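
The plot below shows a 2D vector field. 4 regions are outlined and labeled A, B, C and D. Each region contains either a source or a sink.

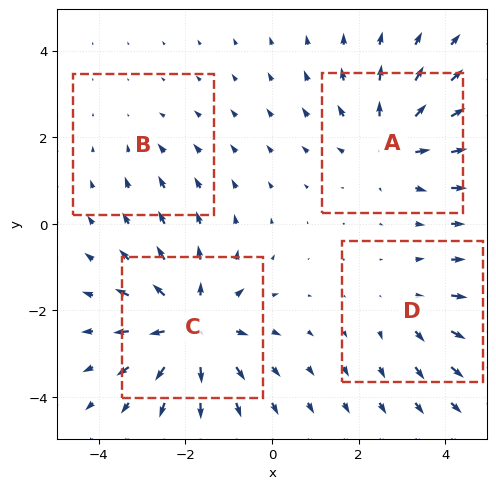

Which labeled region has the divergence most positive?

C

Divergence at each region's feature centre — A: about +5, B: about -2, C: about +6, D: about +3. Region C is most positive.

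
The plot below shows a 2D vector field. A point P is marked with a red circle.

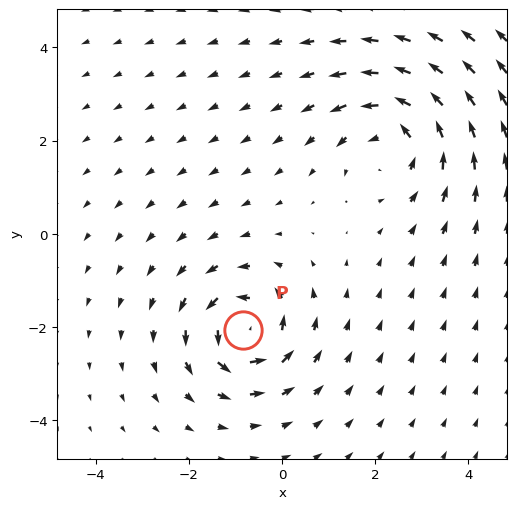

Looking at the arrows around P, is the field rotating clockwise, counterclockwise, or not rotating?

Near P at (-0.8, -2.1) the arrows circulate counterclockwise. The curl (z-component) there is about +5; positive curl means counterclockwise rotation.

counterclockwise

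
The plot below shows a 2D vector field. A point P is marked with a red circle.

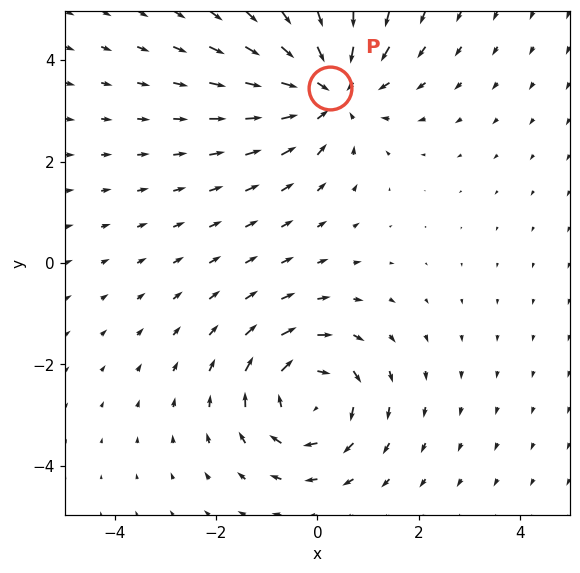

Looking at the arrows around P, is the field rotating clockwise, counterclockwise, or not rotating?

not rotating

Near P at (0.2, 3.4) the arrows show no circulation. The curl there is ≈0.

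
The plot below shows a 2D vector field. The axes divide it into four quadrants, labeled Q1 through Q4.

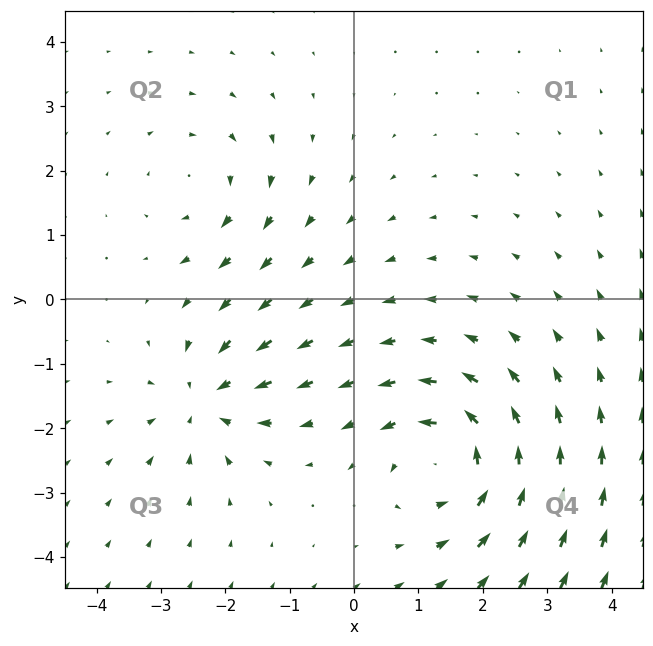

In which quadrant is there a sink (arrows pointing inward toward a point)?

Q3

The sink sits at approximately (-2.3, -1.6), which lies in quadrant Q3. The divergence there is about -5, negative as expected for a sink.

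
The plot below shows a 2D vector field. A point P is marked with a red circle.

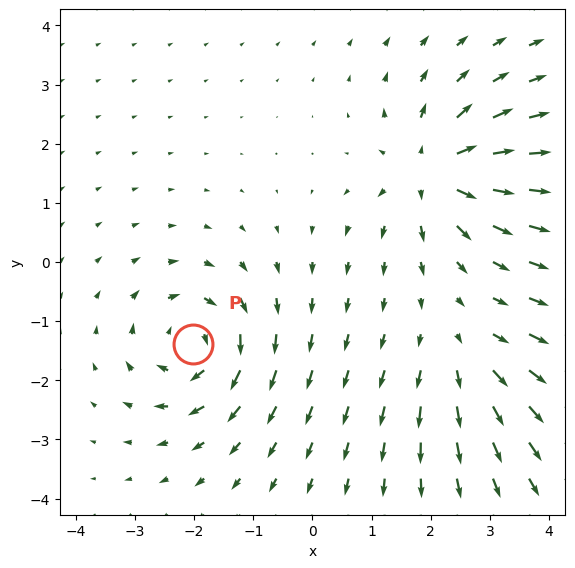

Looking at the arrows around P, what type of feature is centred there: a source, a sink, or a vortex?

vortex

At P (-2.0, -1.4) the arrows circulate clockwise. Divergence ≈0, curl about -7 — near-zero divergence with nonzero curl is a vortex.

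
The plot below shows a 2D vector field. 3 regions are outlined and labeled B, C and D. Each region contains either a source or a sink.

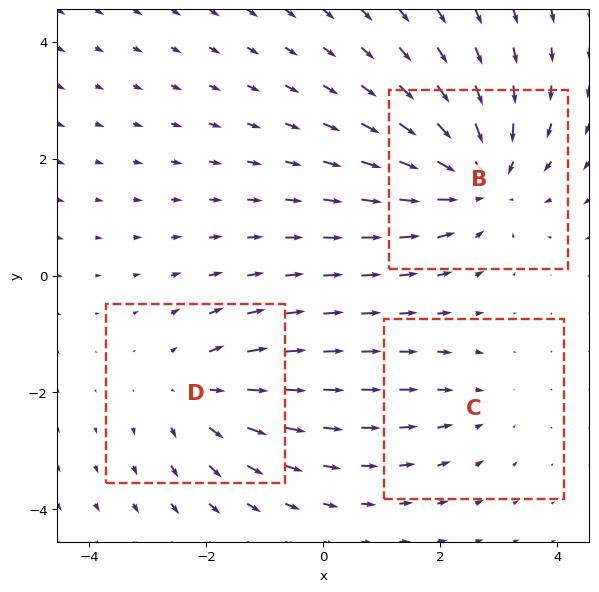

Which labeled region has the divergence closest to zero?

C

Divergence at each region's feature centre — B: about -4, C: about -2, D: about +3. Region C is closest to zero.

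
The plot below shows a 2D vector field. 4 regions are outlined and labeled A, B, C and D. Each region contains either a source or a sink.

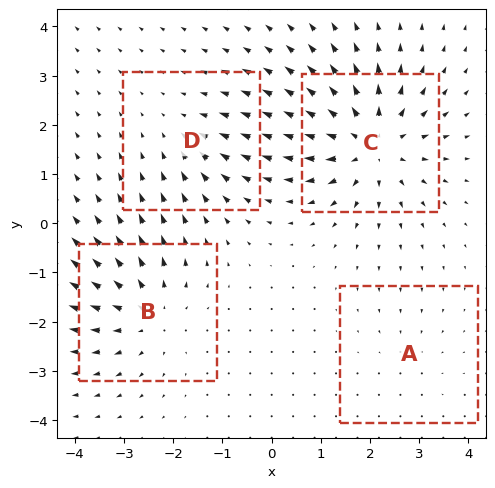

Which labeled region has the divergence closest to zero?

Divergence at each region's feature centre — A: about -2, B: about +5, C: about +7, D: about -3. Region A is closest to zero.

A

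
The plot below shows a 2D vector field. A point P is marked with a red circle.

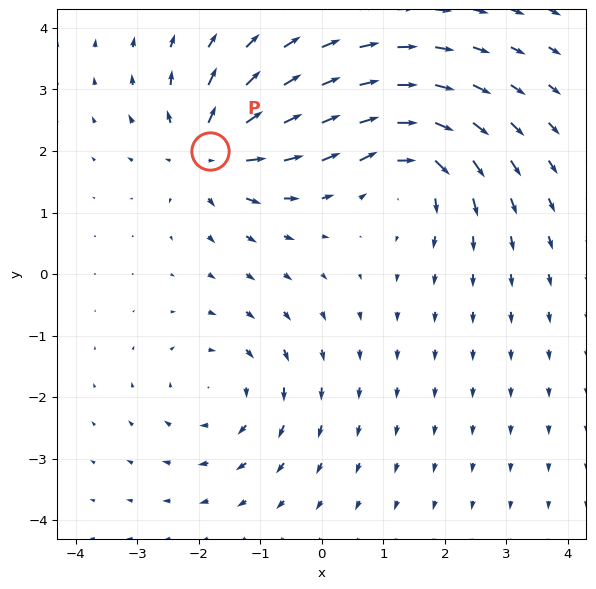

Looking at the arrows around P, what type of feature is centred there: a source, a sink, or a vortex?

source

At P (-1.8, 2.0) the arrows spread outward. Divergence about +7, curl ≈0 — positive divergence with near-zero curl is a source.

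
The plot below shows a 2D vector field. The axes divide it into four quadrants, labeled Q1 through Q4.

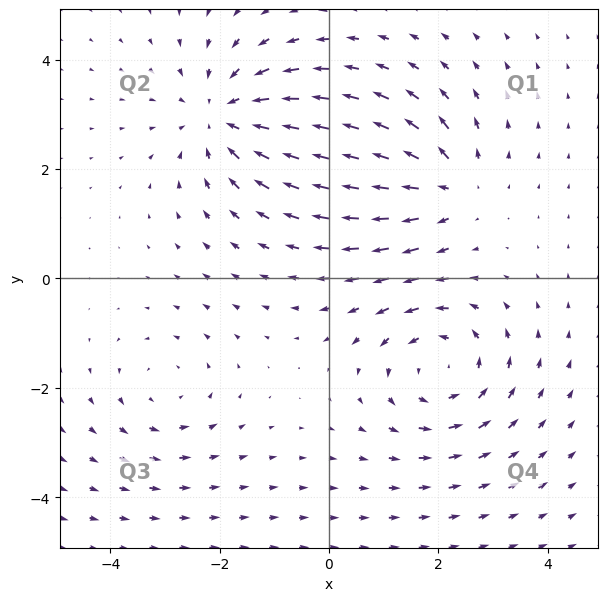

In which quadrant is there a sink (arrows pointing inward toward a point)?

The sink sits at approximately (-1.9, 3.0), which lies in quadrant Q2. The divergence there is about -4, negative as expected for a sink.

Q2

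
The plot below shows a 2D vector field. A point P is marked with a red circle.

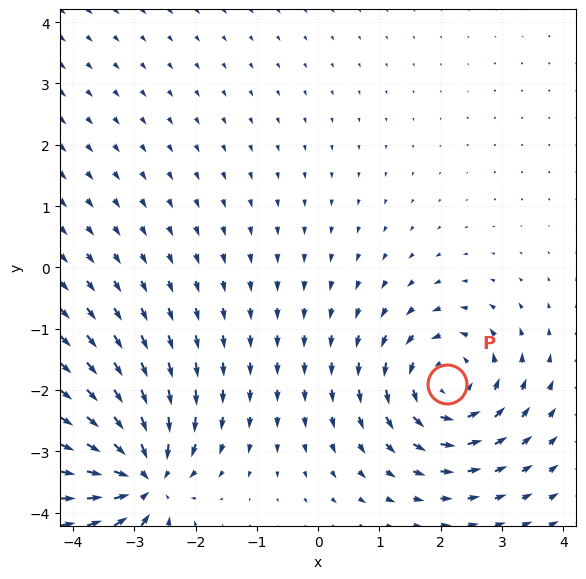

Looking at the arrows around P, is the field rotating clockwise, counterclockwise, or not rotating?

Near P at (2.1, -1.9) the arrows circulate counterclockwise. The curl (z-component) there is about +4; positive curl means counterclockwise rotation.

counterclockwise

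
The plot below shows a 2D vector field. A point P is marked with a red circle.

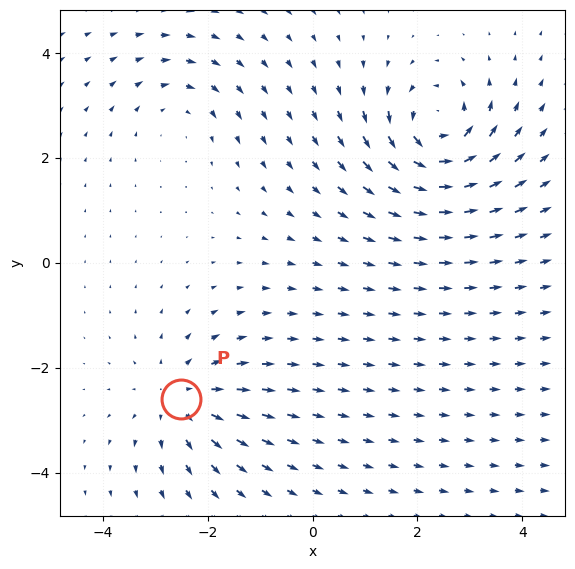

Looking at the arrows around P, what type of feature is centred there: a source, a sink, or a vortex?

At P (-2.5, -2.6) the arrows spread outward. Divergence about +4, curl ≈0 — positive divergence with near-zero curl is a source.

source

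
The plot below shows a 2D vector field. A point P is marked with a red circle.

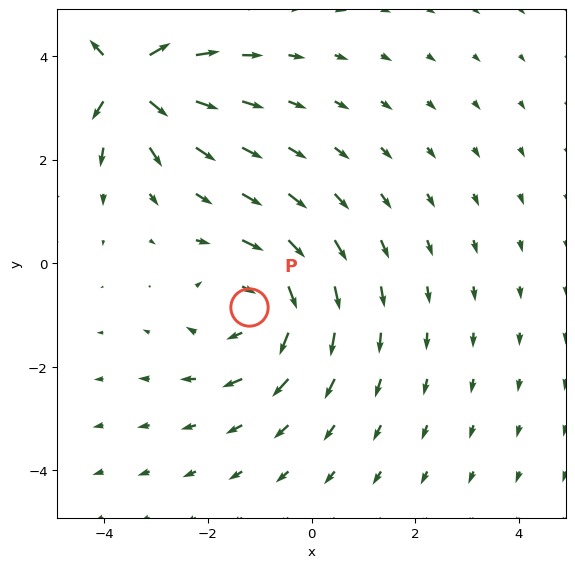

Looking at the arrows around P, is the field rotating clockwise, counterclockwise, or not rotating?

Near P at (-1.2, -0.8) the arrows circulate clockwise. The curl (z-component) there is about -4; negative curl means clockwise rotation.

clockwise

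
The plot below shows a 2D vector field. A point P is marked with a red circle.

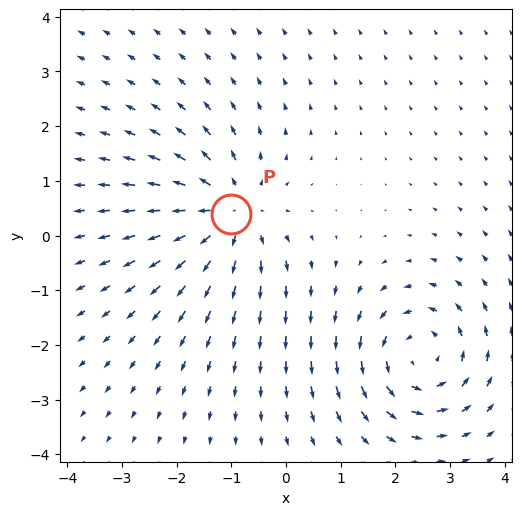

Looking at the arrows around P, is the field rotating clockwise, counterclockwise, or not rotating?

Near P at (-1.0, 0.4) the arrows show no circulation. The curl there is ≈0.

not rotating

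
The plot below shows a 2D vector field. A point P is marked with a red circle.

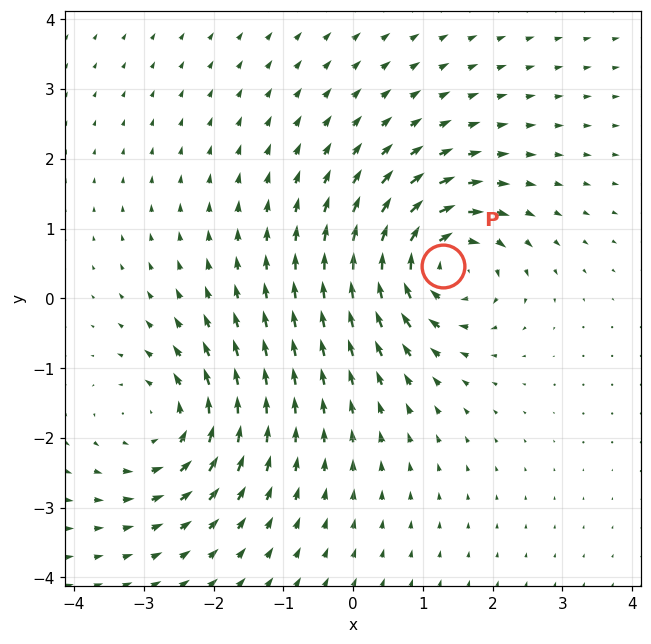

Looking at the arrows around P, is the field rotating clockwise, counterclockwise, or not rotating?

clockwise

Near P at (1.3, 0.5) the arrows circulate clockwise. The curl (z-component) there is about -5; negative curl means clockwise rotation.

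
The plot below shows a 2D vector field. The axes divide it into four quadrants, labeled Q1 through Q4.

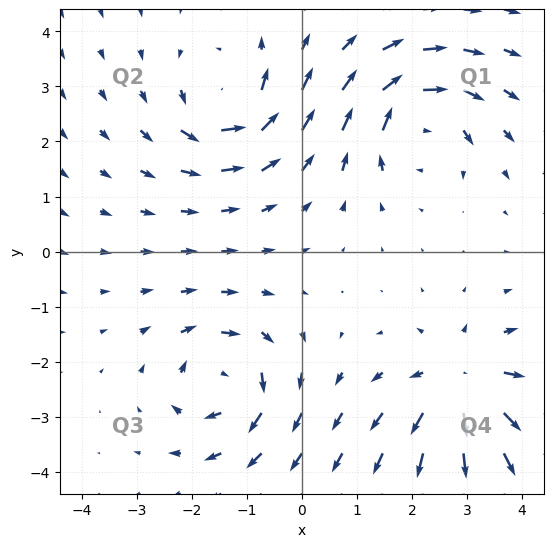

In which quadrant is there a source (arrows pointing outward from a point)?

Q4

The source sits at approximately (2.9, -2.4), which lies in quadrant Q4. The divergence there is about +6, positive as expected for a source.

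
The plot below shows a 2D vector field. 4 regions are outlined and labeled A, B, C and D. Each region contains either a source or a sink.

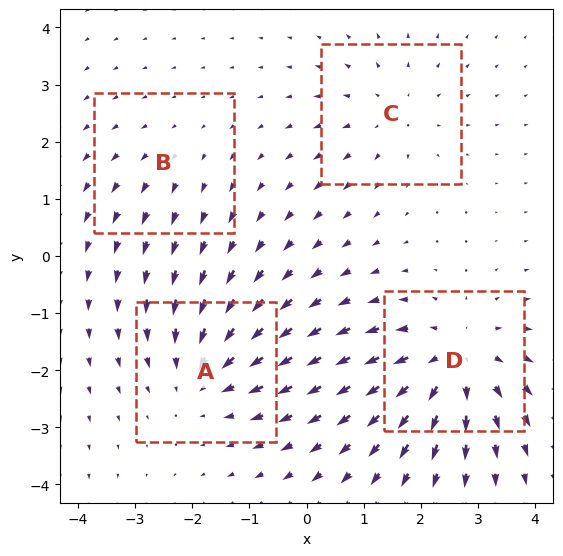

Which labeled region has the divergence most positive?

Divergence at each region's feature centre — A: about -4, B: about +2, C: about +3, D: about +6. Region D is most positive.

D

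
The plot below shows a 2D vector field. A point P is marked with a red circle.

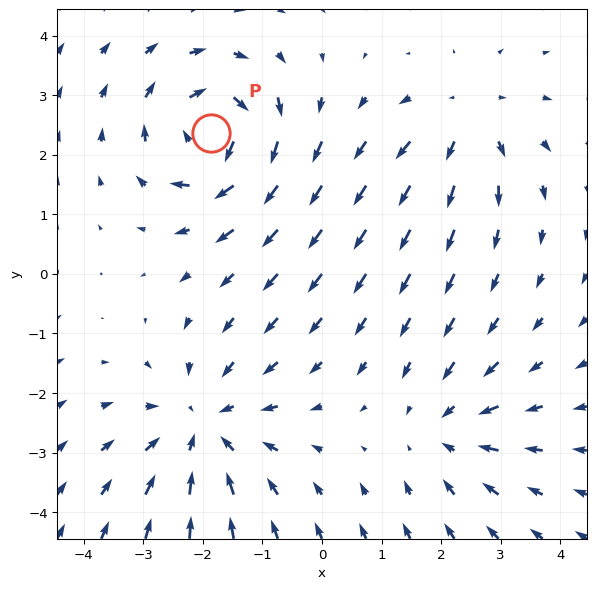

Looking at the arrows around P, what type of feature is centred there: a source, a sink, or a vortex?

vortex

At P (-1.9, 2.4) the arrows circulate clockwise. Divergence ≈0, curl about -6 — near-zero divergence with nonzero curl is a vortex.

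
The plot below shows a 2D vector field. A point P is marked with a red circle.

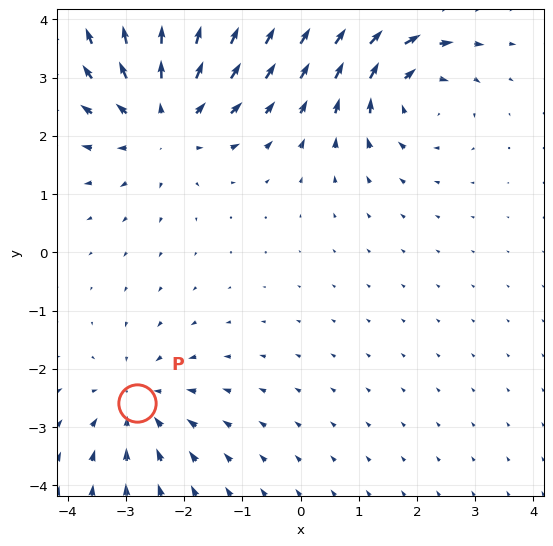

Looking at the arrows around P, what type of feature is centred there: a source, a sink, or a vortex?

At P (-2.8, -2.6) the arrows converge inward. Divergence about -3, curl ≈0 — negative divergence with near-zero curl is a sink.

sink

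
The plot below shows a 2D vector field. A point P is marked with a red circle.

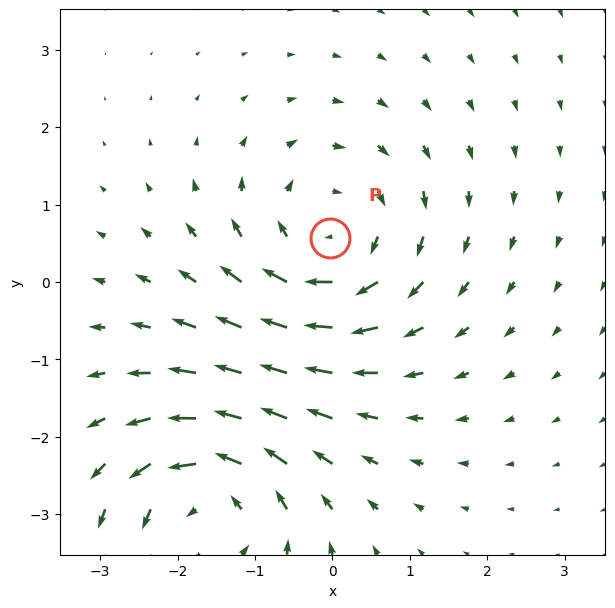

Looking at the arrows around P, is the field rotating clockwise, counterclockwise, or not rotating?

clockwise

Near P at (-0.0, 0.6) the arrows circulate clockwise. The curl (z-component) there is about -4; negative curl means clockwise rotation.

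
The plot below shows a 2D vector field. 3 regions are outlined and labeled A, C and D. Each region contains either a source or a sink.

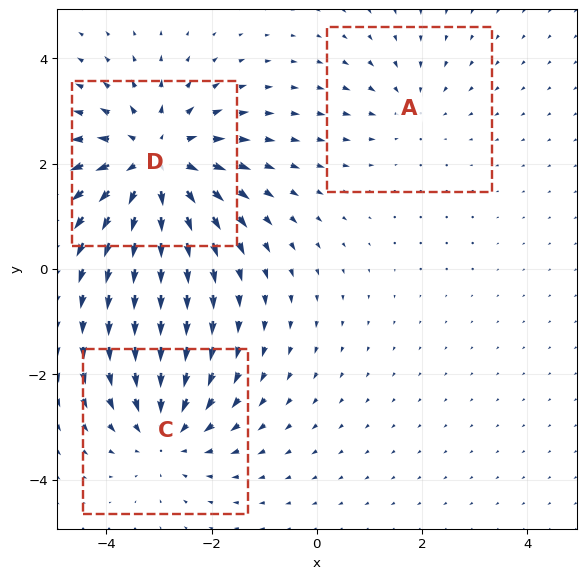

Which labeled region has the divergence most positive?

D

Divergence at each region's feature centre — A: about -2, C: about -3, D: about +4. Region D is most positive.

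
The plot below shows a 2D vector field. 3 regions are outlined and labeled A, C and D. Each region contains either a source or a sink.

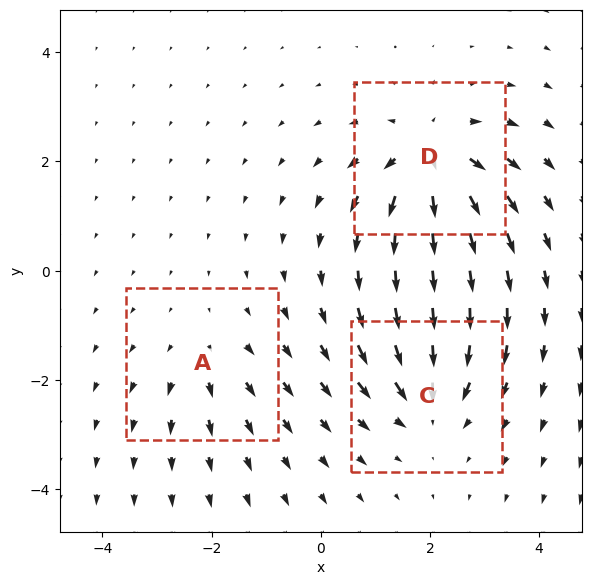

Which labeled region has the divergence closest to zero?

A

Divergence at each region's feature centre — A: about +2, C: about -4, D: about +5. Region A is closest to zero.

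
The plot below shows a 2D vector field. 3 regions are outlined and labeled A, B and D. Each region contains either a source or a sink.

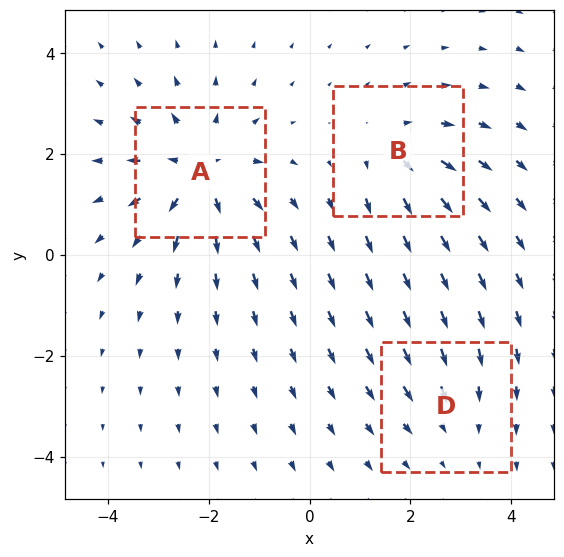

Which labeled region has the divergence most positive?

Divergence at each region's feature centre — A: about +5, B: about +3, D: about -2. Region A is most positive.

A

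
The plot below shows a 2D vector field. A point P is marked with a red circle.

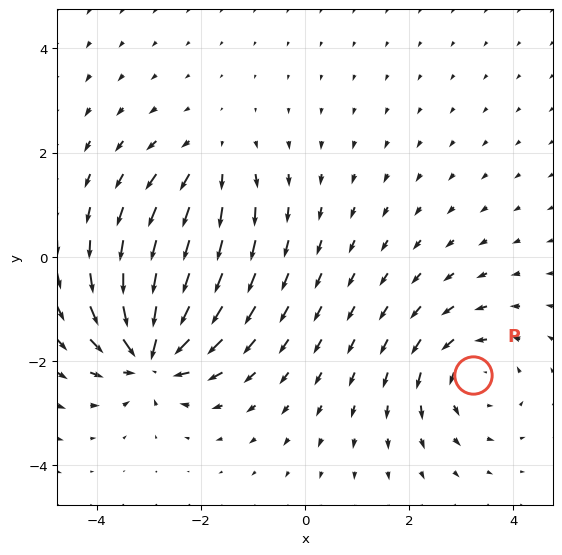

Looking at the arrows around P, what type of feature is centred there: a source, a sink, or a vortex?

vortex

At P (3.2, -2.3) the arrows circulate counterclockwise. Divergence ≈0, curl about +4 — near-zero divergence with nonzero curl is a vortex.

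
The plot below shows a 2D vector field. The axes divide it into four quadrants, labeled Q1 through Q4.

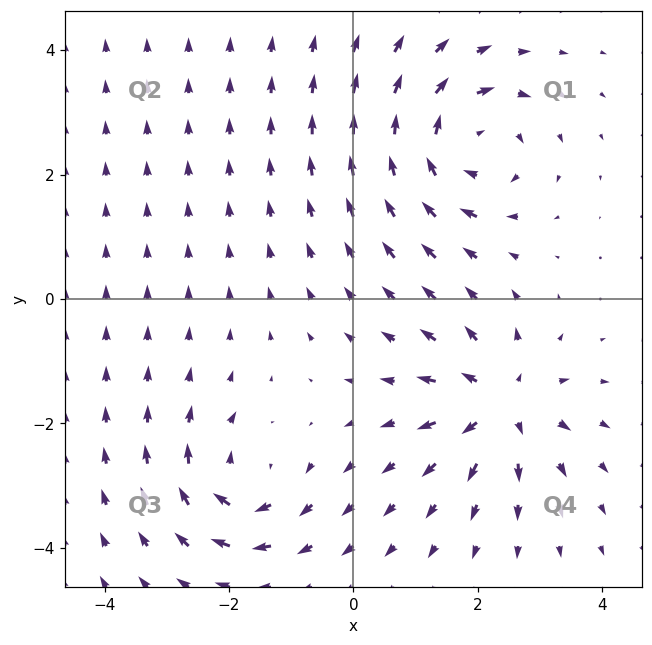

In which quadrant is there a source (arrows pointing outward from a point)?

The source sits at approximately (2.4, -1.7), which lies in quadrant Q4. The divergence there is about +5, positive as expected for a source.

Q4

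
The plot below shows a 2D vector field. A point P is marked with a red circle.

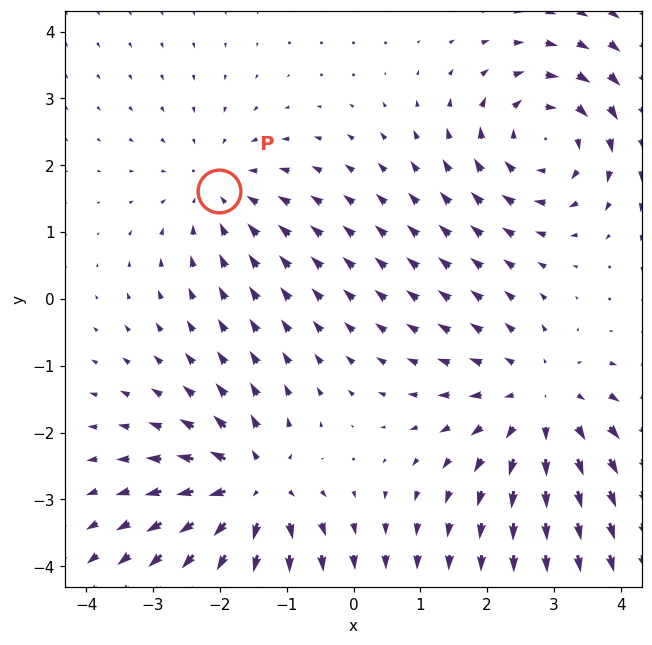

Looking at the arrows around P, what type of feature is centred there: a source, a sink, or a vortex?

At P (-2.0, 1.6) the arrows converge inward. Divergence about -2, curl ≈0 — negative divergence with near-zero curl is a sink.

sink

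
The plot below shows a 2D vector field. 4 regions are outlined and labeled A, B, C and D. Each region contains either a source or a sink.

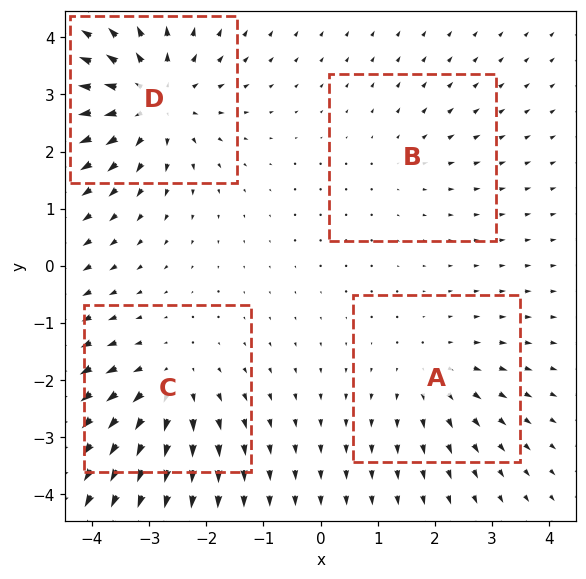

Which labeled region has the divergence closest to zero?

Divergence at each region's feature centre — A: about +3, B: about +2, C: about +5, D: about +6. Region B is closest to zero.

B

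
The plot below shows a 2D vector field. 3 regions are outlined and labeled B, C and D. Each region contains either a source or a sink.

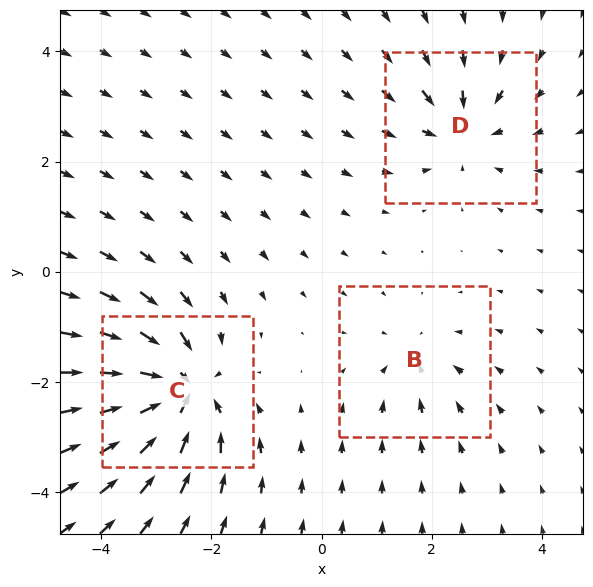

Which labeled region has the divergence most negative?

C

Divergence at each region's feature centre — B: about -2, C: about -6, D: about -4. Region C is most negative.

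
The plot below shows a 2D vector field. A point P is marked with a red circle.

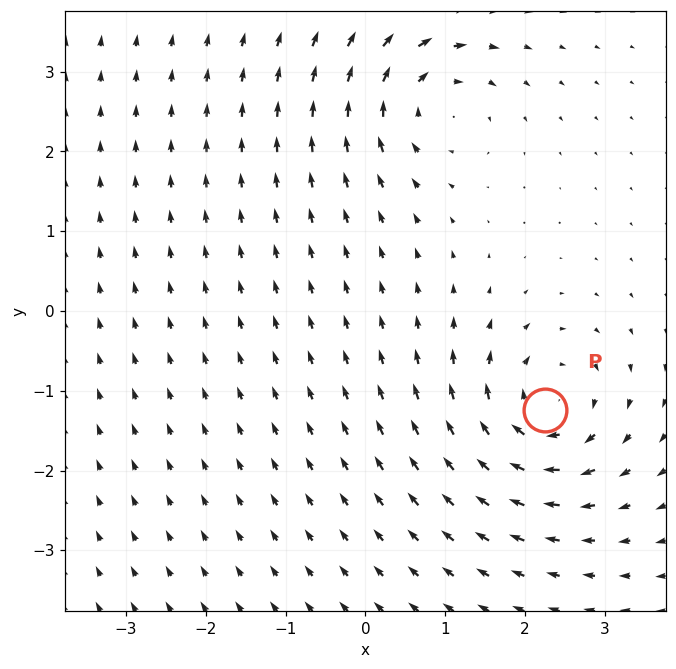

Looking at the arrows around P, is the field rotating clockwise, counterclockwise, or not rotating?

clockwise

Near P at (2.2, -1.2) the arrows circulate clockwise. The curl (z-component) there is about -6; negative curl means clockwise rotation.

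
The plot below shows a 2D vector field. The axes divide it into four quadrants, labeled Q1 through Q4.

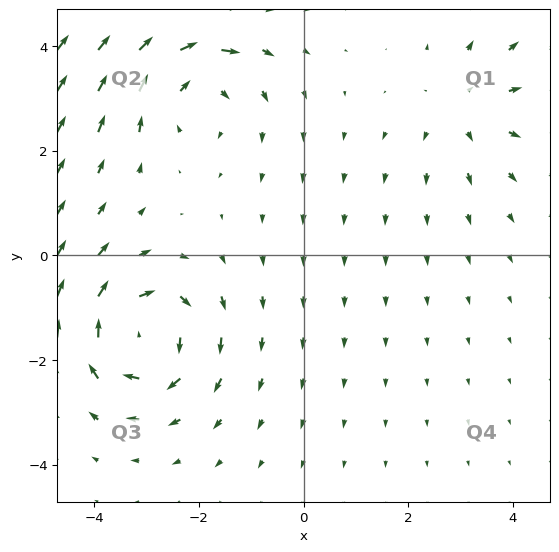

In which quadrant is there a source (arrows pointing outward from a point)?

Q1

The source sits at approximately (3.1, 2.8), which lies in quadrant Q1. The divergence there is about +2, positive as expected for a source.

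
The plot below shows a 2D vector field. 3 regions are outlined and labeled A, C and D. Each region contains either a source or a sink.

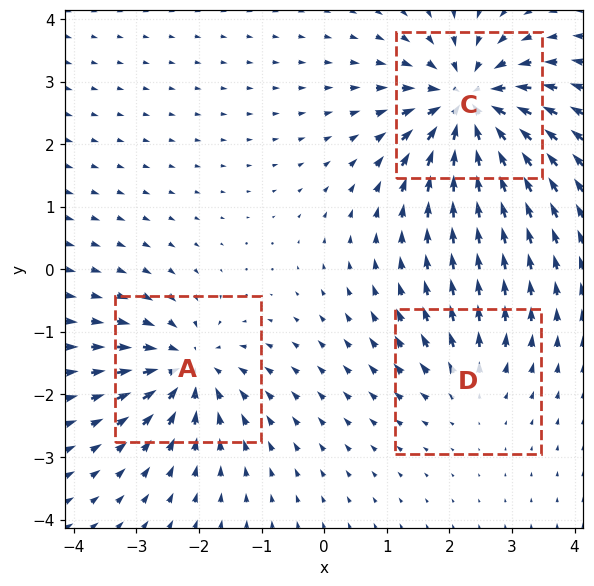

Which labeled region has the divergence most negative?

C

Divergence at each region's feature centre — A: about -4, C: about -6, D: about +2. Region C is most negative.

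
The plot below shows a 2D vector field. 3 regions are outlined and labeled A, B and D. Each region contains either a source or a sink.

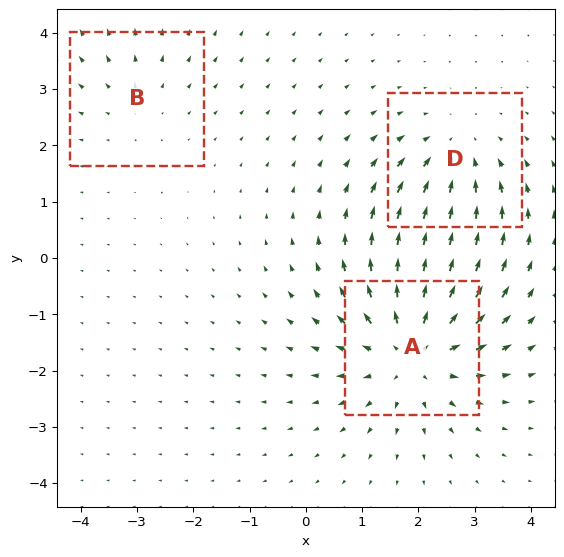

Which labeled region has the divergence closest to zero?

B

Divergence at each region's feature centre — A: about +4, B: about +2, D: about -3. Region B is closest to zero.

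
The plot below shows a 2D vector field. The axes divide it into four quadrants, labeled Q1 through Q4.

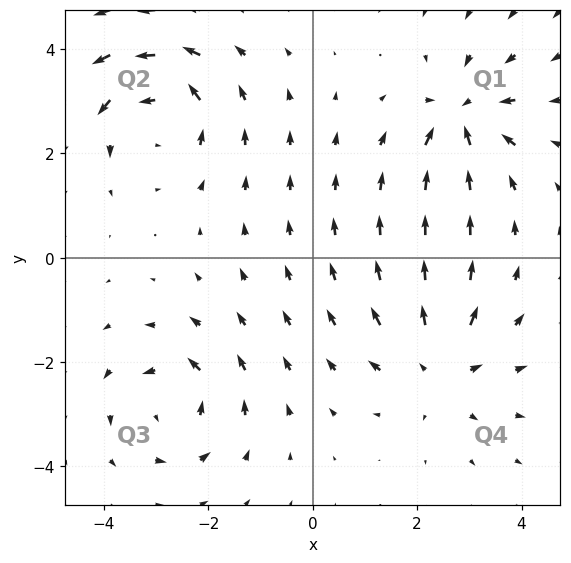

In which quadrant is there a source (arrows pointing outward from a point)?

The source sits at approximately (2.4, -2.1), which lies in quadrant Q4. The divergence there is about +3, positive as expected for a source.

Q4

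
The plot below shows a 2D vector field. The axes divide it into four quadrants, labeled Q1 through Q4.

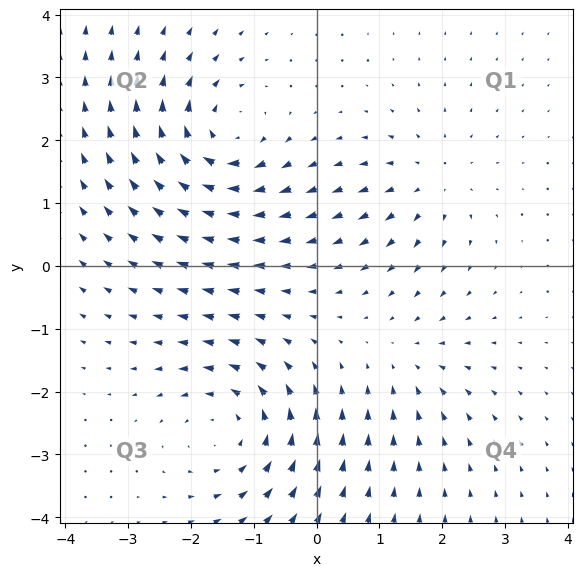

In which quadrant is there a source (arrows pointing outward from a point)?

Q1

The source sits at approximately (1.8, 1.3), which lies in quadrant Q1. The divergence there is about +3, positive as expected for a source.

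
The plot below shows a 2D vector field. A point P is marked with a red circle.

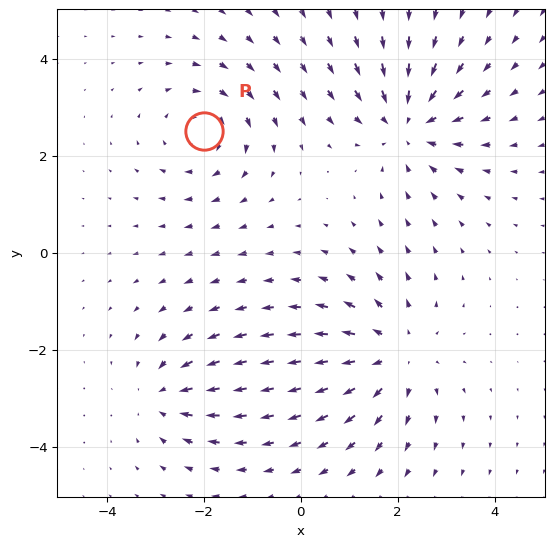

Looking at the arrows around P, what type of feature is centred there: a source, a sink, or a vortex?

vortex

At P (-2.0, 2.5) the arrows circulate clockwise. Divergence ≈0, curl about -4 — near-zero divergence with nonzero curl is a vortex.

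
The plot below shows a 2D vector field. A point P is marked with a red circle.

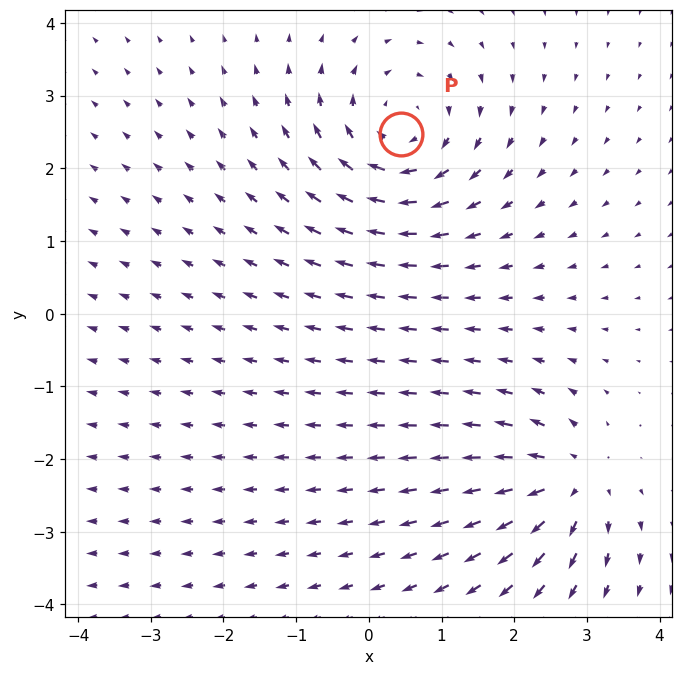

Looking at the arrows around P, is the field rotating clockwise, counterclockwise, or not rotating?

Near P at (0.4, 2.5) the arrows circulate clockwise. The curl (z-component) there is about -4; negative curl means clockwise rotation.

clockwise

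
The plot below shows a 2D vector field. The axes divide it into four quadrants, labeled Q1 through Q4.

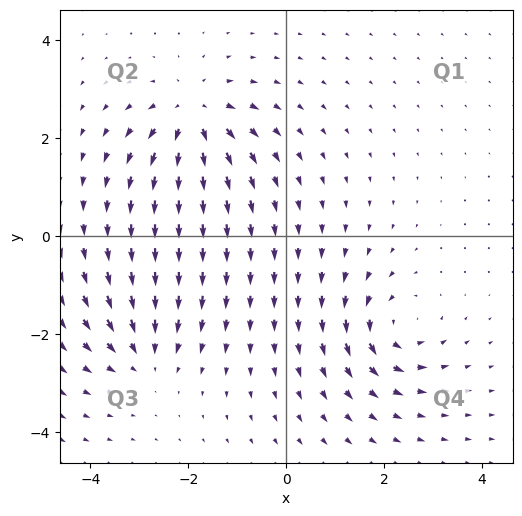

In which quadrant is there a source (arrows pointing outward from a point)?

Q2

The source sits at approximately (-1.9, 2.5), which lies in quadrant Q2. The divergence there is about +6, positive as expected for a source.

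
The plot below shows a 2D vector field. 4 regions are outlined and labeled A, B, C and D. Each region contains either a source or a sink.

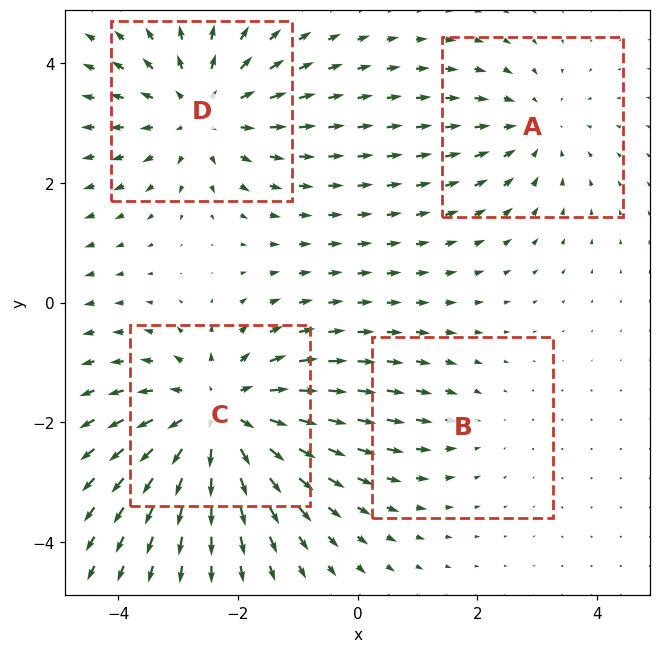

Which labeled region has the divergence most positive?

Divergence at each region's feature centre — A: about -3, B: about -2, C: about +6, D: about +4. Region C is most positive.

C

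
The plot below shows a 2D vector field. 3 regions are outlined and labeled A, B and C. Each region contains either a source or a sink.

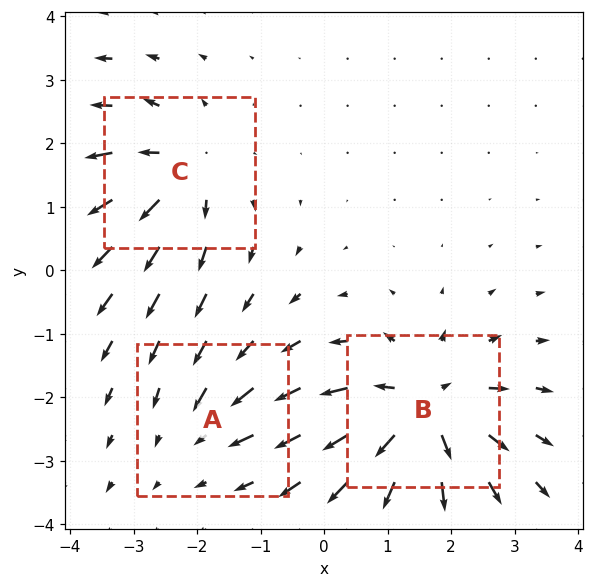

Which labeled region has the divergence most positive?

Divergence at each region's feature centre — A: about -2, B: about +6, C: about +4. Region B is most positive.

B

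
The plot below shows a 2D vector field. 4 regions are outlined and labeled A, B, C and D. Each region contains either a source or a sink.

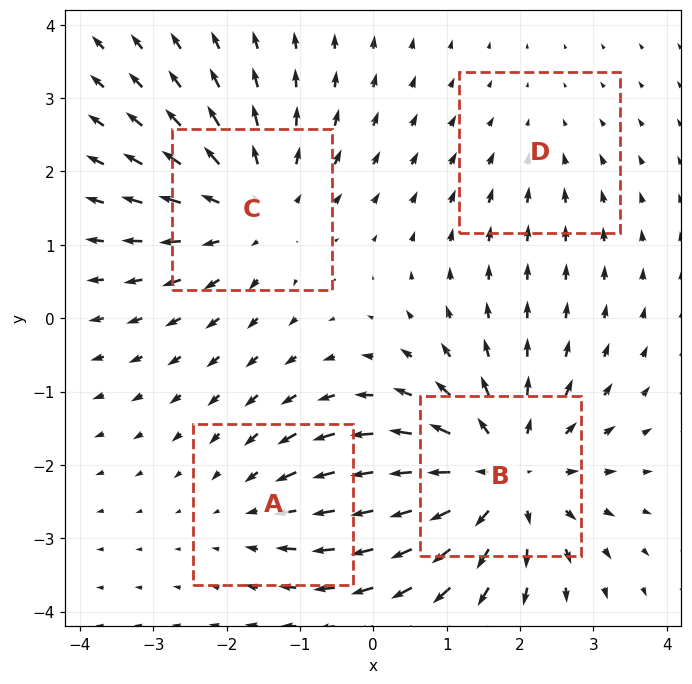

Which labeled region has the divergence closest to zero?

Divergence at each region's feature centre — A: about -2, B: about +6, C: about +4, D: about -2. Region D is closest to zero.

D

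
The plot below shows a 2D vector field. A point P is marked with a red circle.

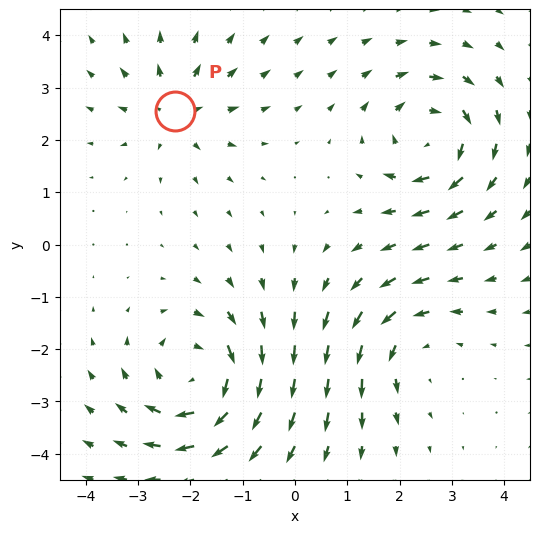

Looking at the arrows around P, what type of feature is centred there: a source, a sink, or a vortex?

At P (-2.3, 2.6) the arrows spread outward. Divergence about +4, curl ≈0 — positive divergence with near-zero curl is a source.

source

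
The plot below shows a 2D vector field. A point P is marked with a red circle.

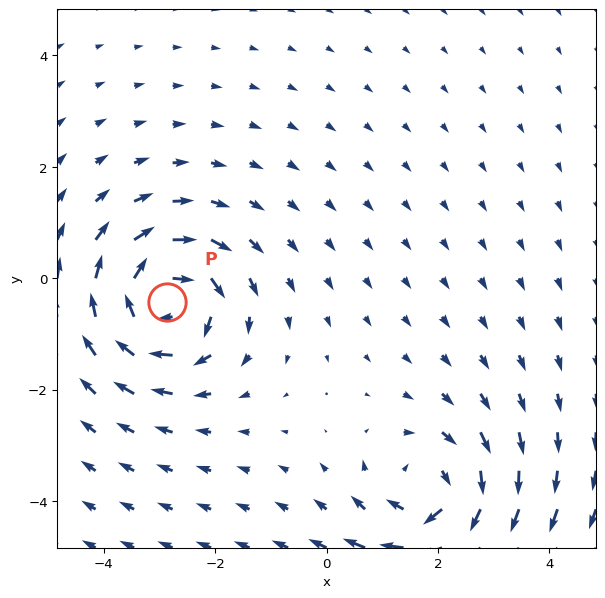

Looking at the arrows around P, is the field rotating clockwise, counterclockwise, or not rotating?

clockwise

Near P at (-2.9, -0.4) the arrows circulate clockwise. The curl (z-component) there is about -6; negative curl means clockwise rotation.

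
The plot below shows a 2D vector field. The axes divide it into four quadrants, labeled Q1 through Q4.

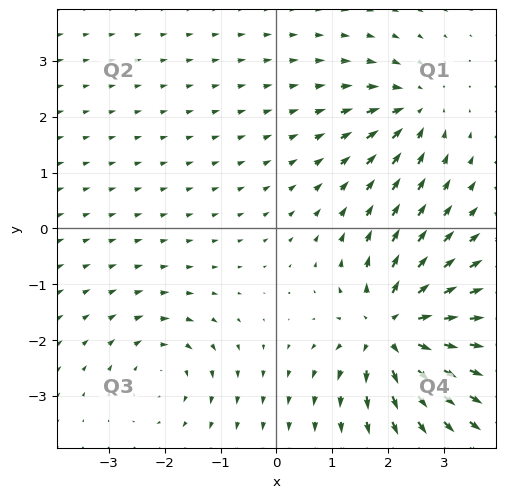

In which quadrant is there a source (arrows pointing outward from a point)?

The source sits at approximately (2.1, -1.8), which lies in quadrant Q4. The divergence there is about +6, positive as expected for a source.

Q4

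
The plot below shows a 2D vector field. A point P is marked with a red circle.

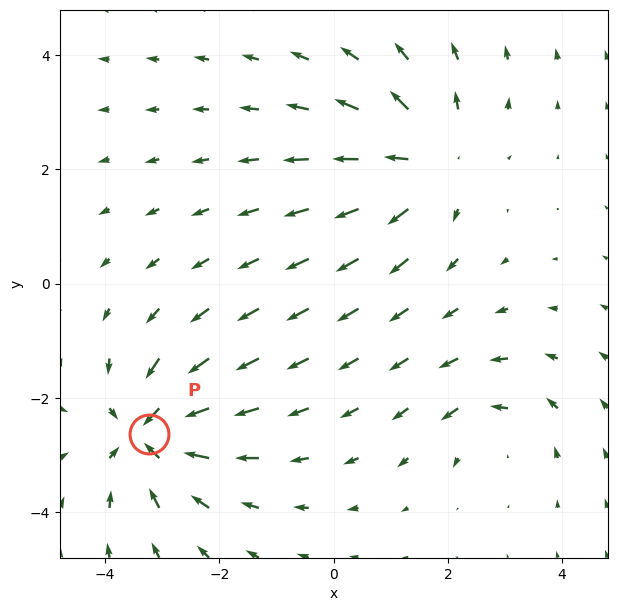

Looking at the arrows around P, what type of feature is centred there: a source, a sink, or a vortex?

At P (-3.2, -2.6) the arrows converge inward. Divergence about -6, curl ≈0 — negative divergence with near-zero curl is a sink.

sink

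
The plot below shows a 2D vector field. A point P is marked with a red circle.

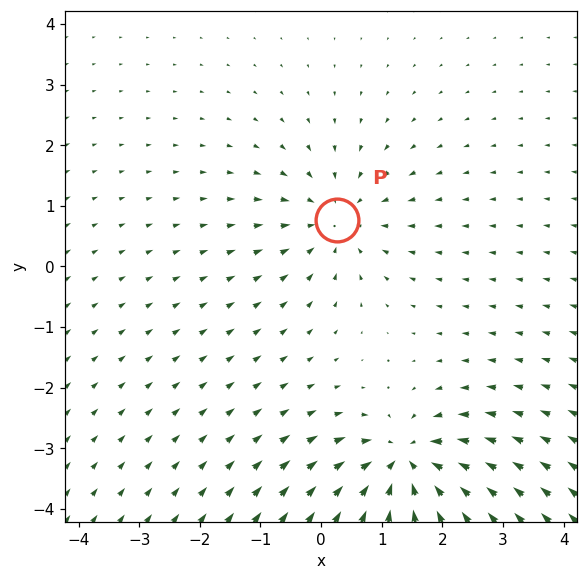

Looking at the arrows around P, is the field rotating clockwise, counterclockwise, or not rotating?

not rotating

Near P at (0.3, 0.8) the arrows show no circulation. The curl there is ≈0.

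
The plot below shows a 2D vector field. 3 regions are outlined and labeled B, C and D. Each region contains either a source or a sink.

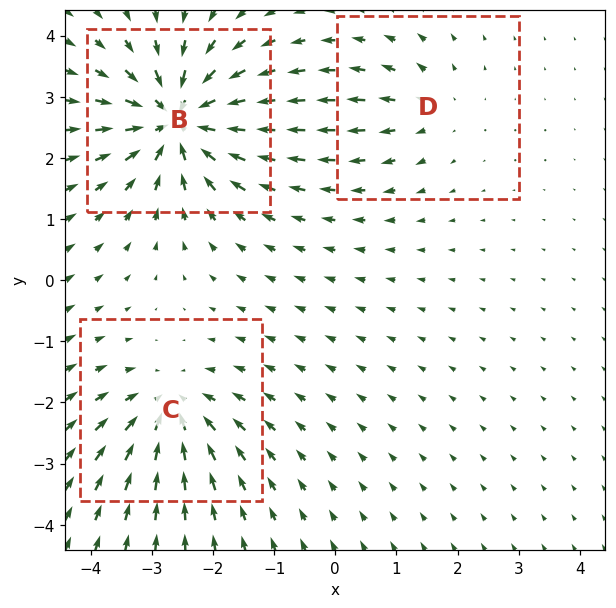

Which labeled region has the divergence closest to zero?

Divergence at each region's feature centre — B: about -6, C: about -4, D: about +2. Region D is closest to zero.

D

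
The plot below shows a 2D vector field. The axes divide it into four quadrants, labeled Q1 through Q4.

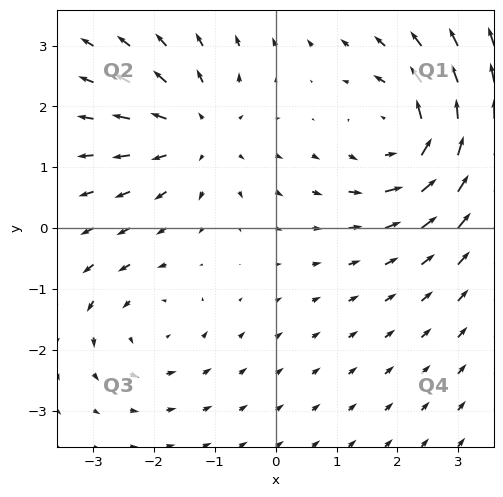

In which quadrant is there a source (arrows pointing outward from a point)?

Q2

The source sits at approximately (-1.3, 1.6), which lies in quadrant Q2. The divergence there is about +4, positive as expected for a source.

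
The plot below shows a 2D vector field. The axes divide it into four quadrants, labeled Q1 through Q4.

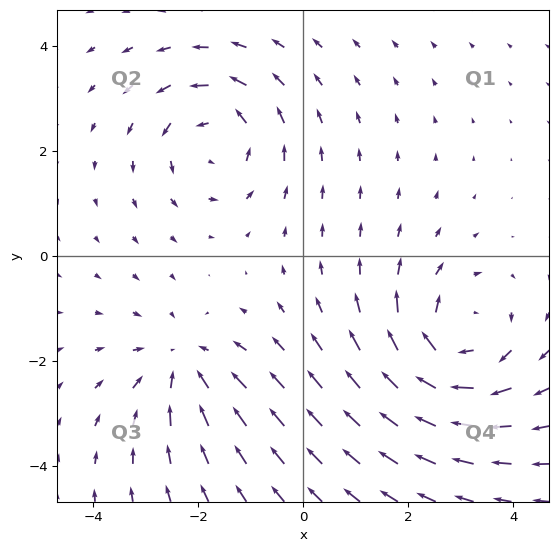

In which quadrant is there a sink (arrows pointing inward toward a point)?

The sink sits at approximately (-2.3, -2.1), which lies in quadrant Q3. The divergence there is about -2, negative as expected for a sink.

Q3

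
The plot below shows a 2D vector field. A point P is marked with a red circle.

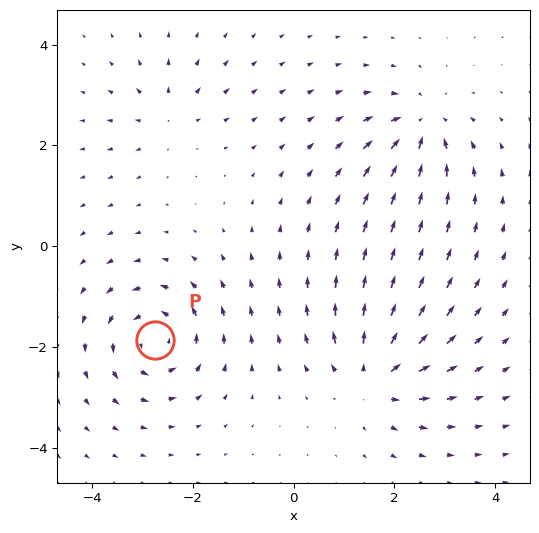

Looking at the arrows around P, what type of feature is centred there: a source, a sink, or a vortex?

vortex

At P (-2.8, -1.9) the arrows circulate counterclockwise. Divergence ≈0, curl about +6 — near-zero divergence with nonzero curl is a vortex.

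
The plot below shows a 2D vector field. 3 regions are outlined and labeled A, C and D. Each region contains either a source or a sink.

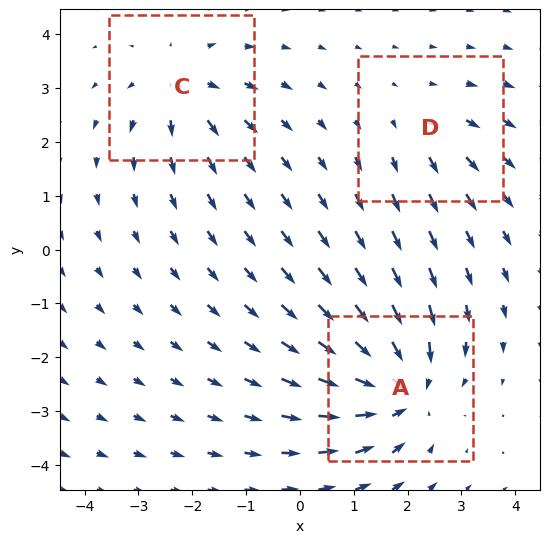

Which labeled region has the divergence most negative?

A

Divergence at each region's feature centre — A: about -5, C: about +3, D: about +2. Region A is most negative.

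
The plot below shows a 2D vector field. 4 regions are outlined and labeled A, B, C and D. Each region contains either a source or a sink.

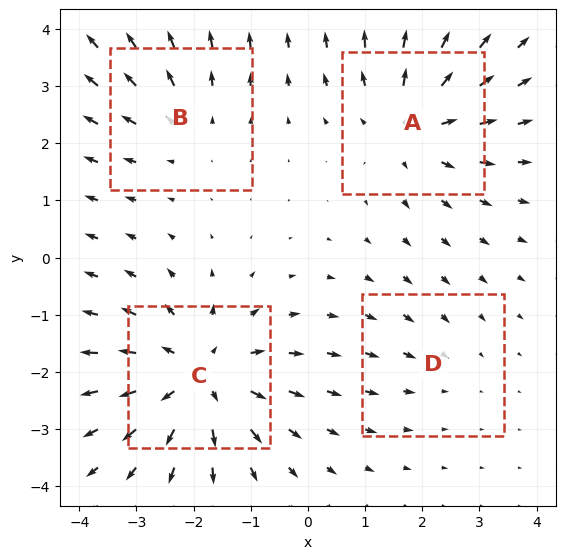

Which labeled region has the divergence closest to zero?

Divergence at each region's feature centre — A: about +5, B: about +3, C: about +6, D: about -2. Region D is closest to zero.

D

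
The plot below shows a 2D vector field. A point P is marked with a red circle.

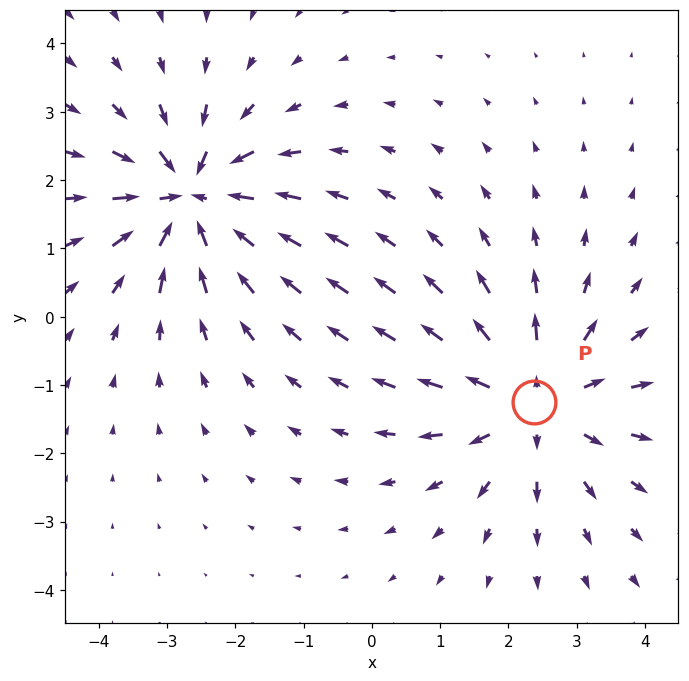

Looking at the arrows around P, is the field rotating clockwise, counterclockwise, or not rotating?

not rotating

Near P at (2.4, -1.2) the arrows show no circulation. The curl there is ≈0.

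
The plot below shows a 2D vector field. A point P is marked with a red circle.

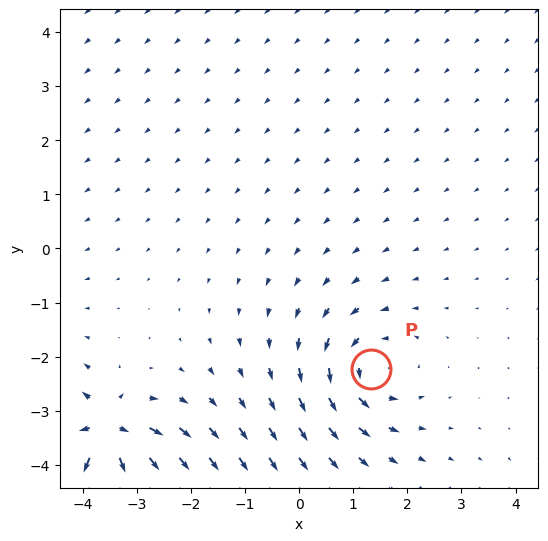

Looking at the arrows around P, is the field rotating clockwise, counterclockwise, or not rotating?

Near P at (1.3, -2.2) the arrows circulate counterclockwise. The curl (z-component) there is about +4; positive curl means counterclockwise rotation.

counterclockwise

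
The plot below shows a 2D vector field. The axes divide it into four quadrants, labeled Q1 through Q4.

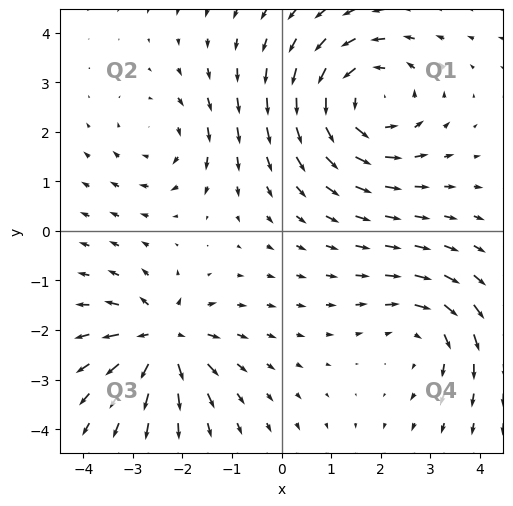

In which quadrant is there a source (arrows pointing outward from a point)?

Q3

The source sits at approximately (-2.4, -2.2), which lies in quadrant Q3. The divergence there is about +5, positive as expected for a source.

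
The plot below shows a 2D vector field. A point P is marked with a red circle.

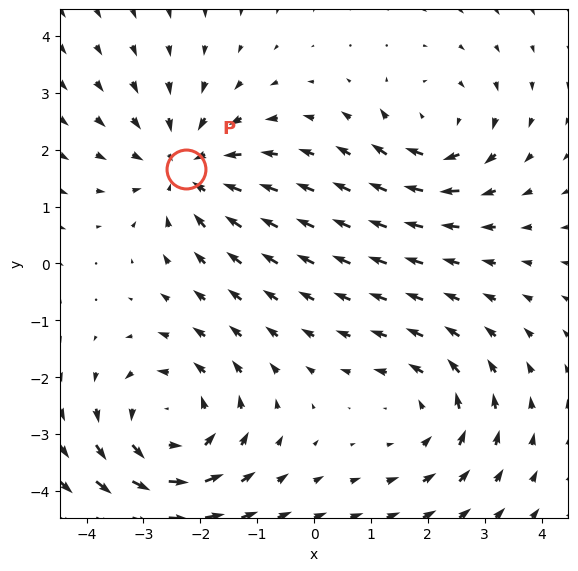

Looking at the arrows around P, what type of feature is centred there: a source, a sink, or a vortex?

sink

At P (-2.2, 1.7) the arrows converge inward. Divergence about -3, curl ≈0 — negative divergence with near-zero curl is a sink.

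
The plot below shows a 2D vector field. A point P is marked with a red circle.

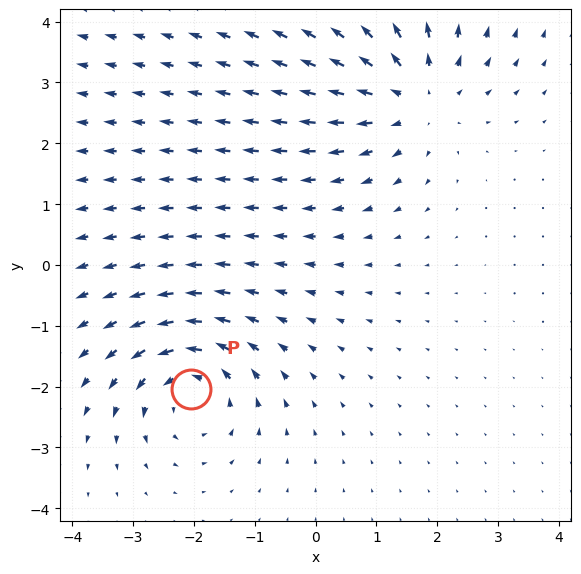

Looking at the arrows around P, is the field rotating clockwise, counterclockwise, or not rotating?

Near P at (-2.0, -2.0) the arrows circulate counterclockwise. The curl (z-component) there is about +5; positive curl means counterclockwise rotation.

counterclockwise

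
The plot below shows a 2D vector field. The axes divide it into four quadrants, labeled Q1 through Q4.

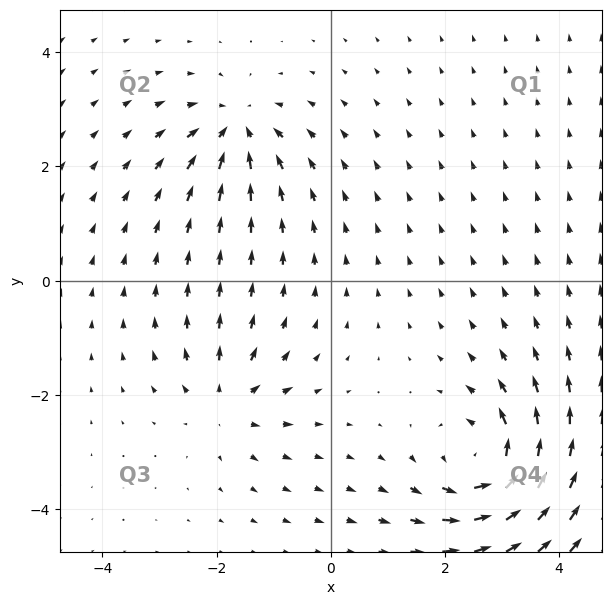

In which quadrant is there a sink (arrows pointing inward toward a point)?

Q2

The sink sits at approximately (-1.7, 2.6), which lies in quadrant Q2. The divergence there is about -4, negative as expected for a sink.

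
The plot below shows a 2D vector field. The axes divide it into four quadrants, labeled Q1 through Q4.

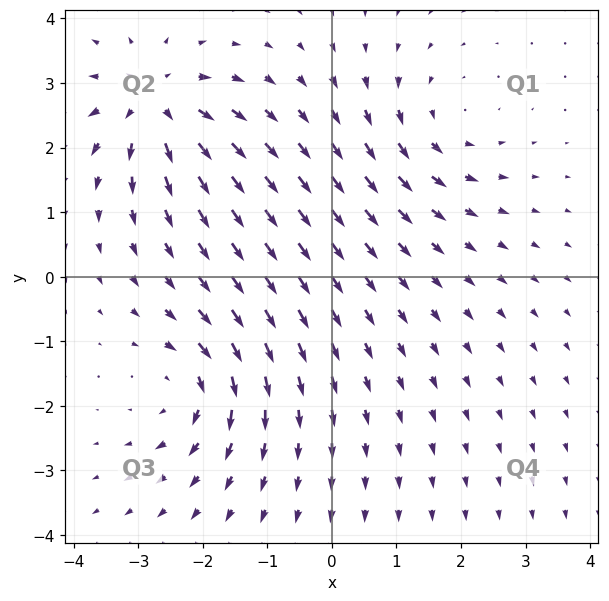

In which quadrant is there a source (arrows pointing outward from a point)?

Q2

The source sits at approximately (-2.7, 2.7), which lies in quadrant Q2. The divergence there is about +6, positive as expected for a source.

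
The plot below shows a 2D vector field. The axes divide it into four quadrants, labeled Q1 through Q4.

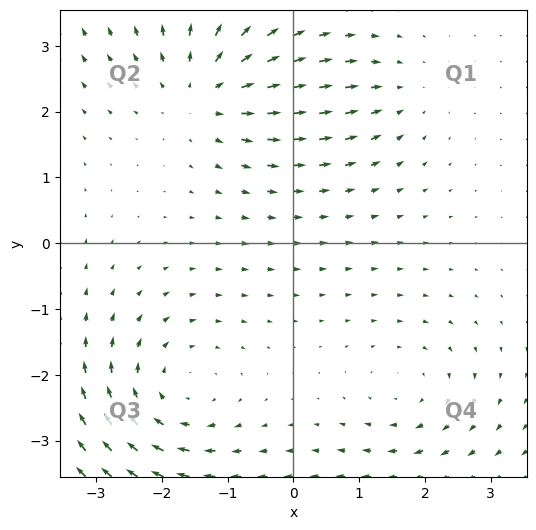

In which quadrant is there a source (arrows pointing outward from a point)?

The source sits at approximately (-1.4, 2.3), which lies in quadrant Q2. The divergence there is about +5, positive as expected for a source.

Q2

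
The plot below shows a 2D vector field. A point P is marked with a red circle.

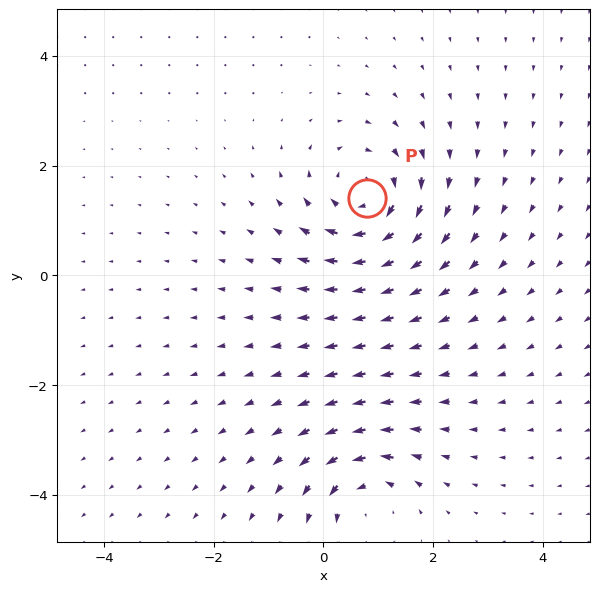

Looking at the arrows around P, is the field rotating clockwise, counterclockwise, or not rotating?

clockwise

Near P at (0.8, 1.4) the arrows circulate clockwise. The curl (z-component) there is about -5; negative curl means clockwise rotation.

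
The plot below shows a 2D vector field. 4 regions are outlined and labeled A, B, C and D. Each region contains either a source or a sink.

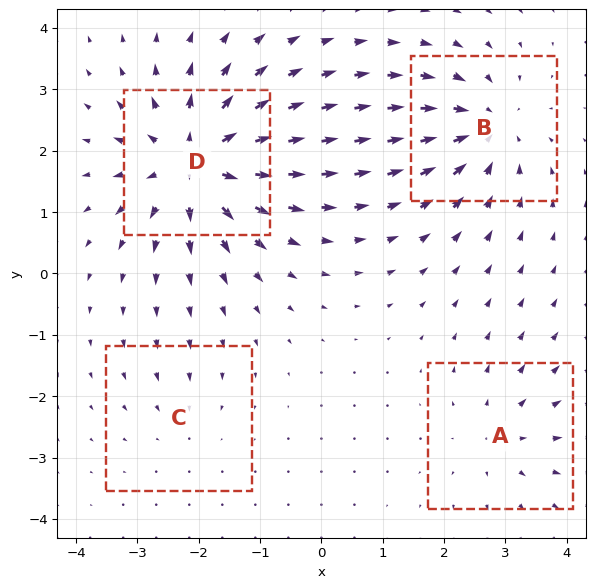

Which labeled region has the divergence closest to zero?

Divergence at each region's feature centre — A: about +3, B: about -5, C: about -2, D: about +7. Region C is closest to zero.

C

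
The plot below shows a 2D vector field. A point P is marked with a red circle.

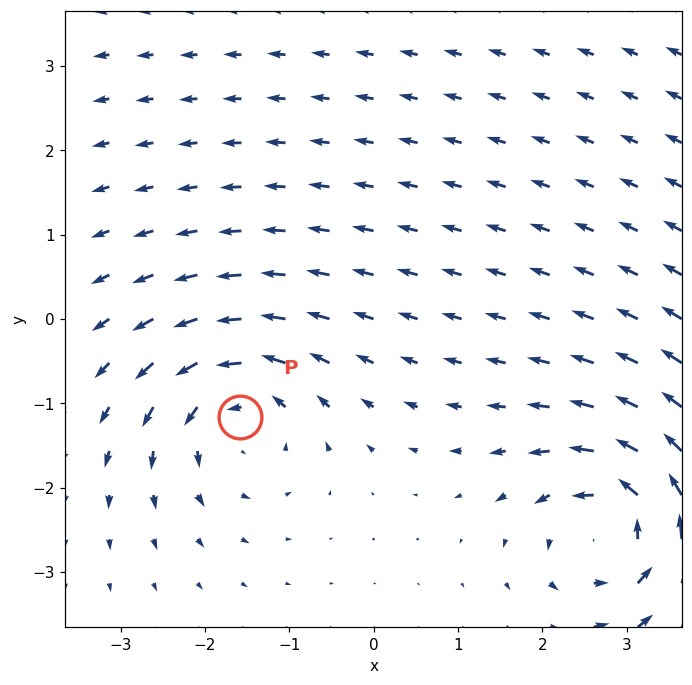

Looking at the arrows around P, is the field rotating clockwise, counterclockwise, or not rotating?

counterclockwise

Near P at (-1.6, -1.2) the arrows circulate counterclockwise. The curl (z-component) there is about +5; positive curl means counterclockwise rotation.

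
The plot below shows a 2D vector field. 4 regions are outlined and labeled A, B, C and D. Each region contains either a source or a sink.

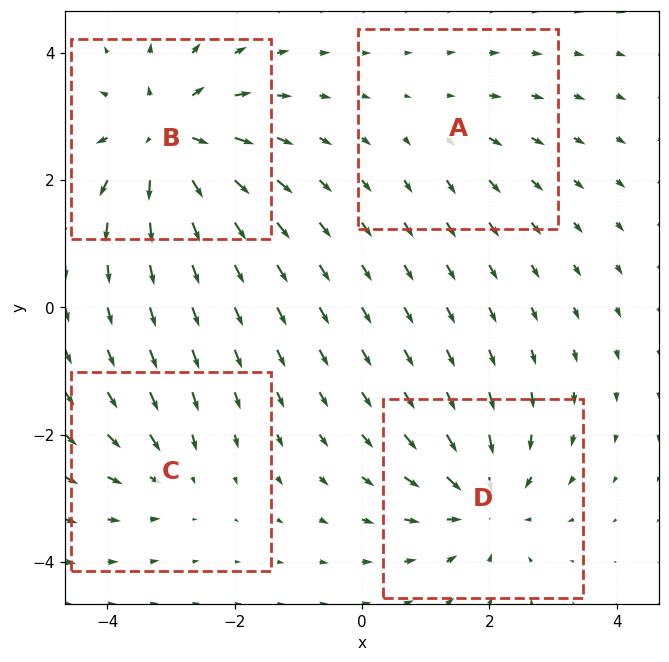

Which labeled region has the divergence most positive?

B

Divergence at each region's feature centre — A: about +2, B: about +7, C: about -3, D: about -6. Region B is most positive.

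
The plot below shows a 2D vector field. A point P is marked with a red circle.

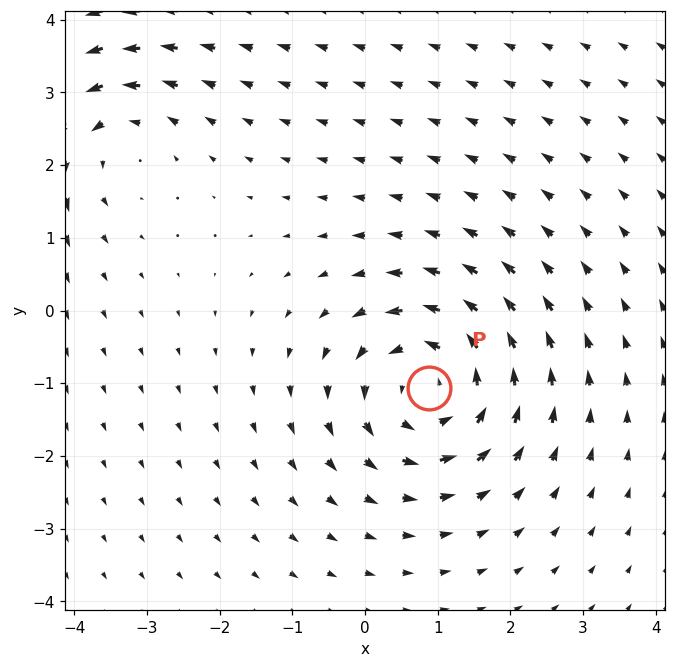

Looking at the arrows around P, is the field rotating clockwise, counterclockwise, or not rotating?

Near P at (0.9, -1.1) the arrows circulate counterclockwise. The curl (z-component) there is about +5; positive curl means counterclockwise rotation.

counterclockwise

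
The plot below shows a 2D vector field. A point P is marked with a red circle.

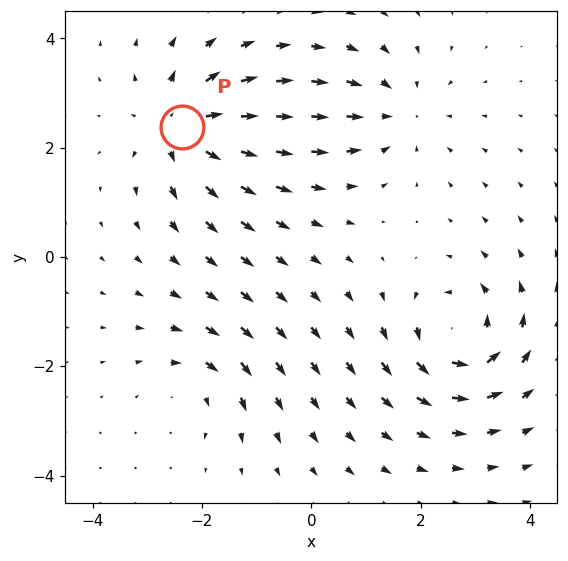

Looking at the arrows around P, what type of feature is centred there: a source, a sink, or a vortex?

source

At P (-2.4, 2.4) the arrows spread outward. Divergence about +6, curl ≈0 — positive divergence with near-zero curl is a source.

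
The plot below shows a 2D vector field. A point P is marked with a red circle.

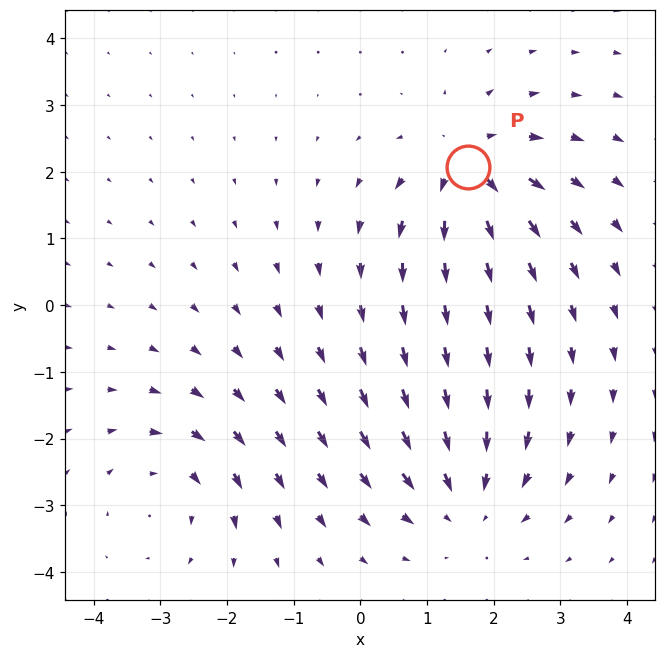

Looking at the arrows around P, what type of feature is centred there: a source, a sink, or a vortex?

At P (1.6, 2.1) the arrows spread outward. Divergence about +6, curl ≈0 — positive divergence with near-zero curl is a source.

source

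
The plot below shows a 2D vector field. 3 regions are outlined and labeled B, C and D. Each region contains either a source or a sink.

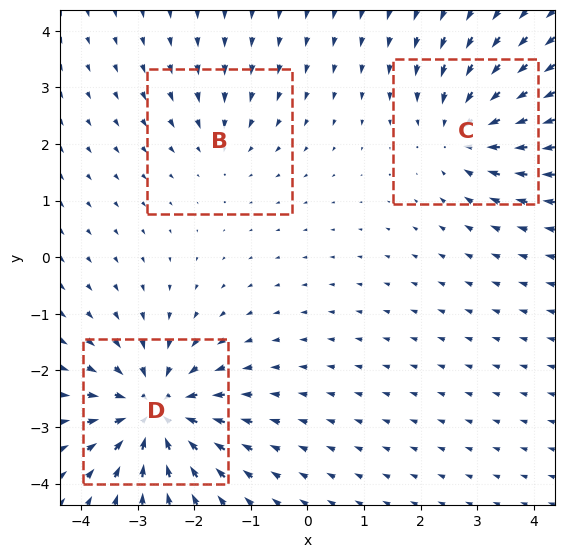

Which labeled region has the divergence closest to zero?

B

Divergence at each region's feature centre — B: about -2, C: about -3, D: about -5. Region B is closest to zero.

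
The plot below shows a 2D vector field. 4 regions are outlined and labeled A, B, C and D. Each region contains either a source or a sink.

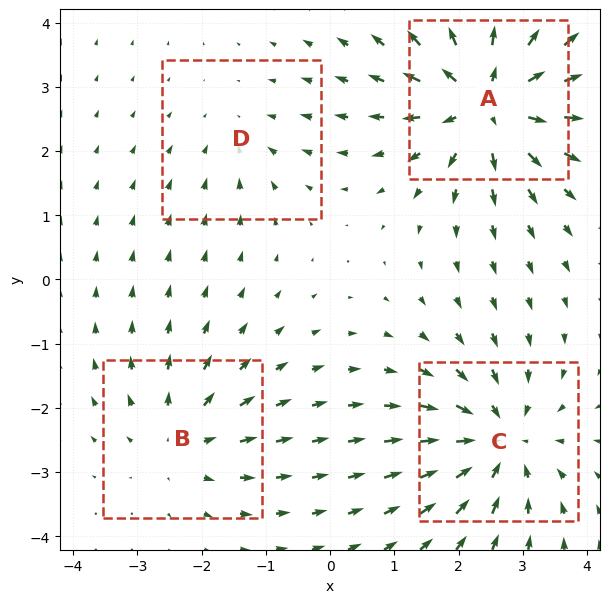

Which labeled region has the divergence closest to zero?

D

Divergence at each region's feature centre — A: about +7, B: about +3, C: about -5, D: about -2. Region D is closest to zero.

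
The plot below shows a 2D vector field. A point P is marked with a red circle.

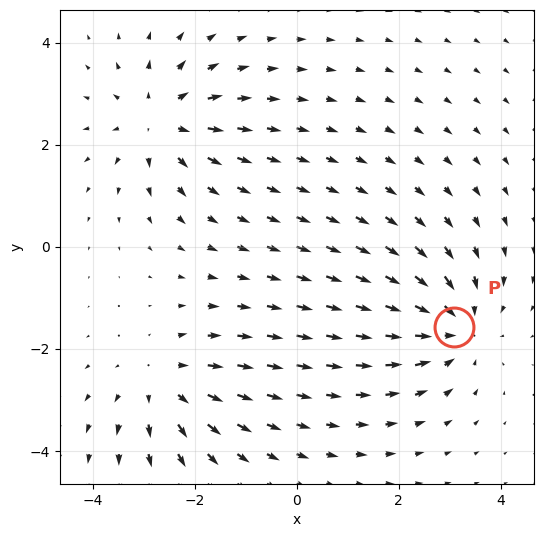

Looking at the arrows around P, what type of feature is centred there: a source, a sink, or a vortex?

At P (3.1, -1.6) the arrows converge inward. Divergence about -5, curl ≈0 — negative divergence with near-zero curl is a sink.

sink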